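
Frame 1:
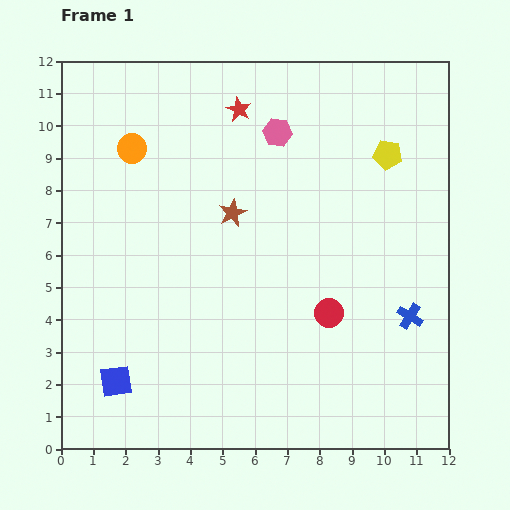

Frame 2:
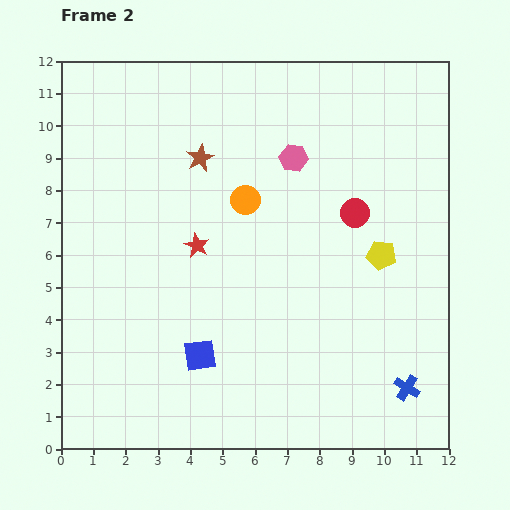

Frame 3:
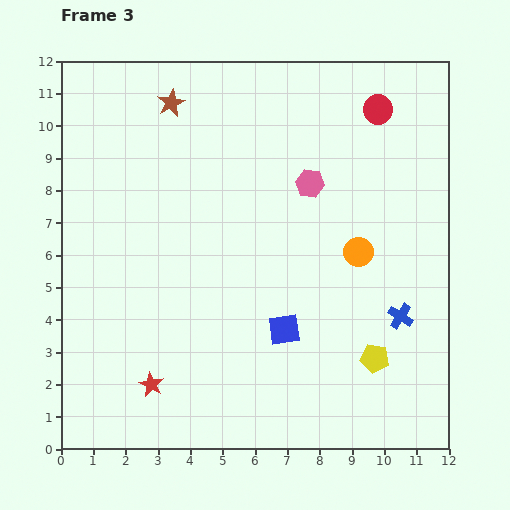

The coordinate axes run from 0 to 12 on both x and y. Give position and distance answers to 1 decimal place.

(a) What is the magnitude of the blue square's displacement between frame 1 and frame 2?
2.7

The blue square moved from (1.7, 2.1) to (4.3, 2.9), a distance of √(2.6² + 0.8²) ≈ 2.7.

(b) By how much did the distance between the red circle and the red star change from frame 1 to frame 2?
-1.9

Distance in frame 1: 6.9. Distance in frame 2: 5.0.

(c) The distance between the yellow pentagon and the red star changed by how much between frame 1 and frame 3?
+2.1

Distance in frame 1: 4.8. Distance in frame 3: 6.9.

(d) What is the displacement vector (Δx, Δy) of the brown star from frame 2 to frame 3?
(-0.9, 1.7)

The brown star was at (4.3, 9.0) in frame 2 and (3.4, 10.7) in frame 3.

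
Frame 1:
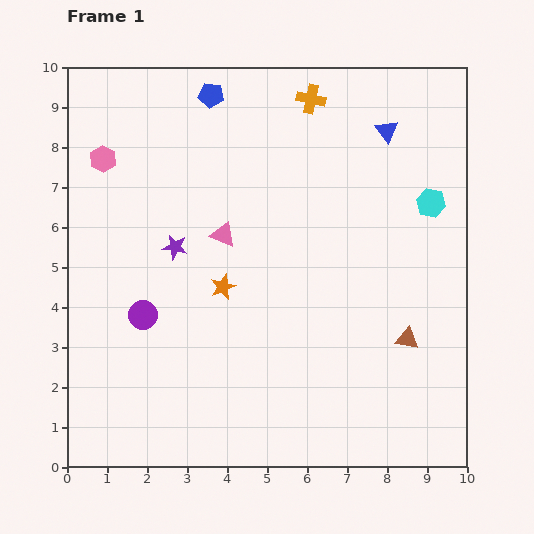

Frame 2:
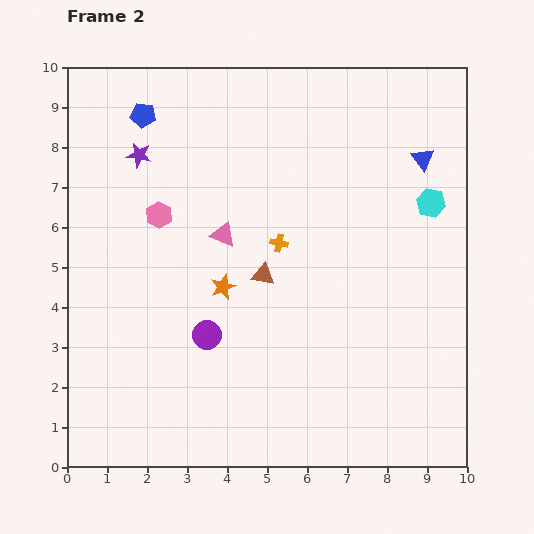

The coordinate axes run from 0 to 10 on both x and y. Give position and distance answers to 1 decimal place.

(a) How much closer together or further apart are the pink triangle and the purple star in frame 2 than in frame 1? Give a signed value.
+1.7

Distance in frame 1: 1.2. Distance in frame 2: 2.9.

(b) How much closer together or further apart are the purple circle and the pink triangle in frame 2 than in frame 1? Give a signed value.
-0.3

Distance in frame 1: 2.8. Distance in frame 2: 2.5.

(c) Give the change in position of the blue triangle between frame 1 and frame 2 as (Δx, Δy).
(0.9, -0.7)

The blue triangle was at (8.0, 8.4) in frame 1 and (8.9, 7.7) in frame 2.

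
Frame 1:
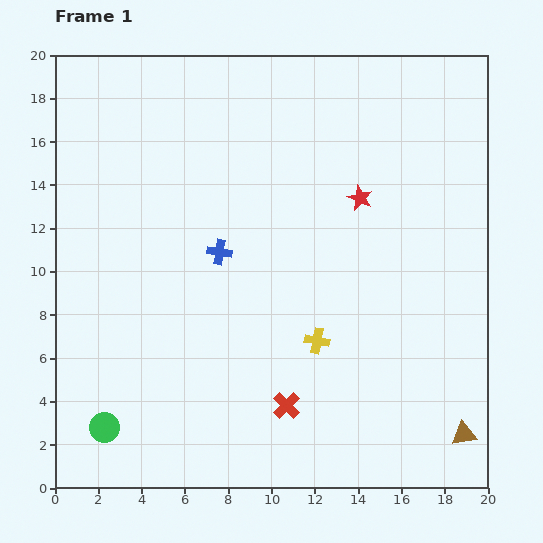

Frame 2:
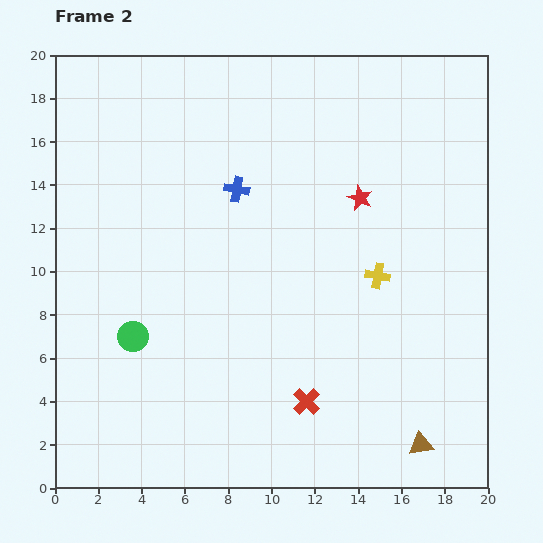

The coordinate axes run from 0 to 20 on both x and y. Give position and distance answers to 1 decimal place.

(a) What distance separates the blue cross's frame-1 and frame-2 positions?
3.0

The blue cross moved from (7.6, 10.9) to (8.4, 13.8), a distance of √(0.8² + 2.9²) ≈ 3.0.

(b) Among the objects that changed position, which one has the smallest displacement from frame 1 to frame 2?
the red cross

(moved 0.9)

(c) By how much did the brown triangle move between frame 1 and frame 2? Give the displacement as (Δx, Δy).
(-2.0, -0.5)

The brown triangle was at (18.9, 2.5) in frame 1 and (16.9, 2.0) in frame 2.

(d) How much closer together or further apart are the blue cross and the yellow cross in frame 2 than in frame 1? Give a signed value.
+1.5

Distance in frame 1: 6.1. Distance in frame 2: 7.6.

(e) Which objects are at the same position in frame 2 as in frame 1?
the red star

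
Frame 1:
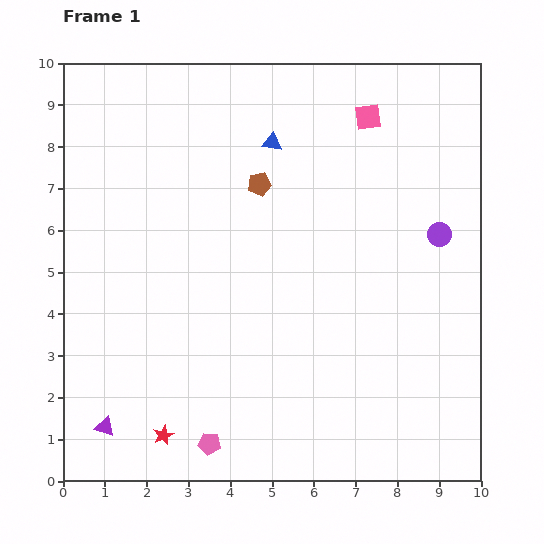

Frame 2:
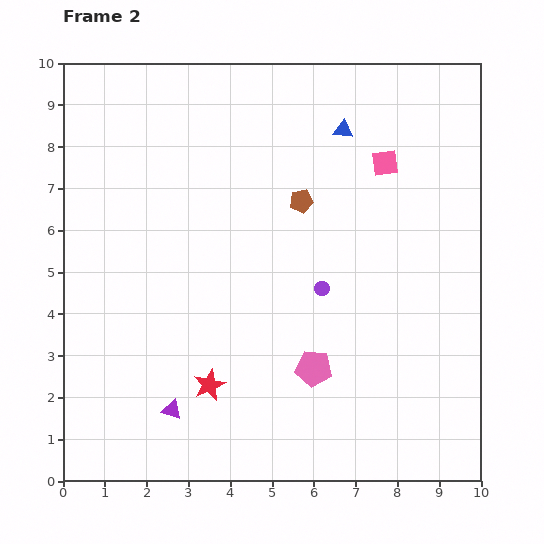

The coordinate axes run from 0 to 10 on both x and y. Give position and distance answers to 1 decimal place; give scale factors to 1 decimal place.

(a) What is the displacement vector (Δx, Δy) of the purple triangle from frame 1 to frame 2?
(1.6, 0.4)

The purple triangle was at (1.0, 1.3) in frame 1 and (2.6, 1.7) in frame 2.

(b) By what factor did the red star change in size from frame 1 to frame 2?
1.6×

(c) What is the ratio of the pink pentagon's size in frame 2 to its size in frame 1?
1.6×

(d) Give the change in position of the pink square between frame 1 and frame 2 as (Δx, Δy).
(0.4, -1.1)

The pink square was at (7.3, 8.7) in frame 1 and (7.7, 7.6) in frame 2.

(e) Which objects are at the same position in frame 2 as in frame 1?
none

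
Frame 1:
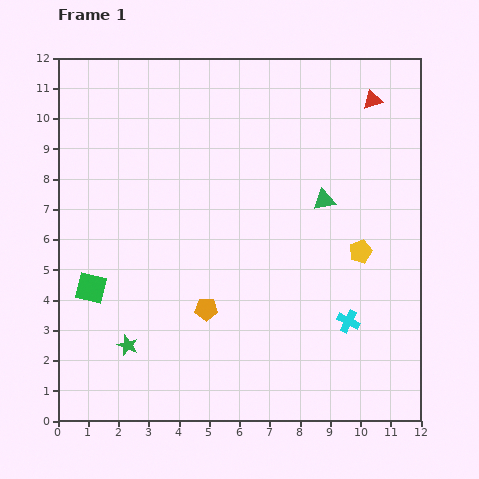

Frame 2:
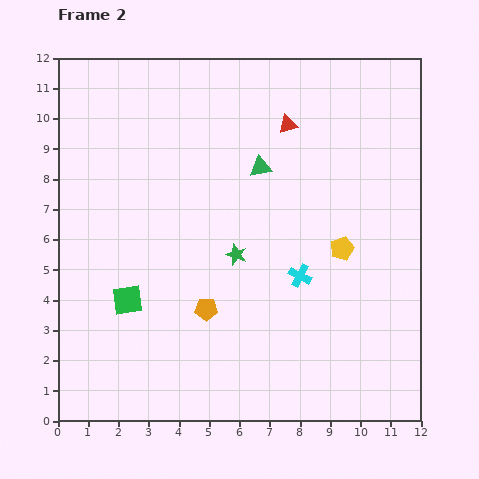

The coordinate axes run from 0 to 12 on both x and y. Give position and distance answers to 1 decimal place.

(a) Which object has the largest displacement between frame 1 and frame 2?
the green star

(moved 4.7; next 2.9)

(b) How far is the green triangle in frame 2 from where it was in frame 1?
2.4

The green triangle moved from (8.8, 7.3) to (6.7, 8.4), a distance of √(2.1² + 1.1²) ≈ 2.4.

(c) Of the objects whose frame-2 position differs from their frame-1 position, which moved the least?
the yellow pentagon

(moved 0.6)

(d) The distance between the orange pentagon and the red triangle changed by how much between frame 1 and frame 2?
-2.1

Distance in frame 1: 8.8. Distance in frame 2: 6.7.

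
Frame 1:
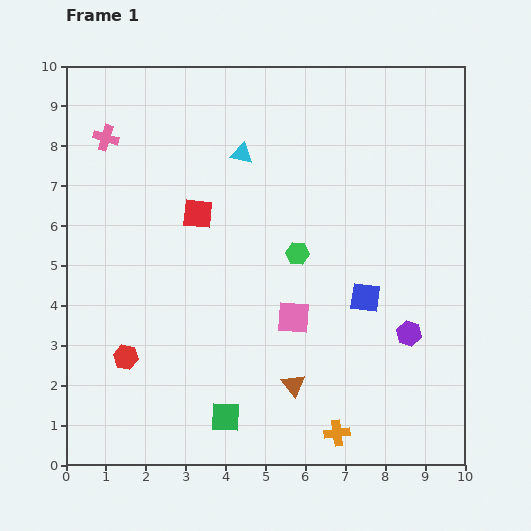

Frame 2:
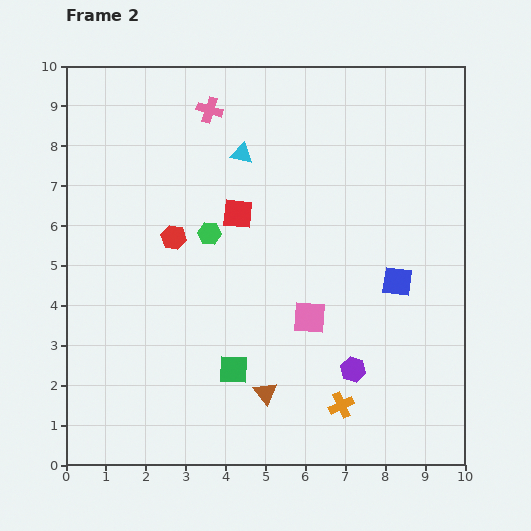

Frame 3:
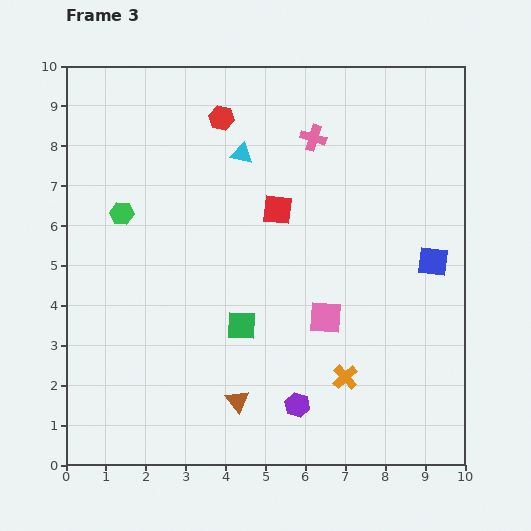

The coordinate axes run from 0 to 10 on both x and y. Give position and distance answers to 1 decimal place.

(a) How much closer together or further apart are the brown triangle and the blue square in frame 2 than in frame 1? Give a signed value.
+1.5

Distance in frame 1: 2.8. Distance in frame 2: 4.3.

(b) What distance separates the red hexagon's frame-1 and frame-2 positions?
3.2

The red hexagon moved from (1.5, 2.7) to (2.7, 5.7), a distance of √(1.2² + 3.0²) ≈ 3.2.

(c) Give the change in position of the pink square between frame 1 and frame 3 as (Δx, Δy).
(0.8, 0.0)

The pink square was at (5.7, 3.7) in frame 1 and (6.5, 3.7) in frame 3.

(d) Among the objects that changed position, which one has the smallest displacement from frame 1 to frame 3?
the pink square

(moved 0.8)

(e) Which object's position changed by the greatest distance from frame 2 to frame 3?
the red hexagon

(moved 3.2; next 2.7)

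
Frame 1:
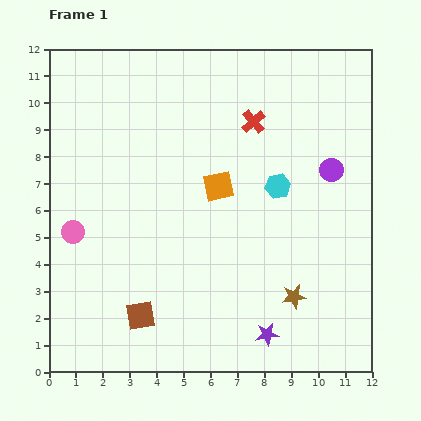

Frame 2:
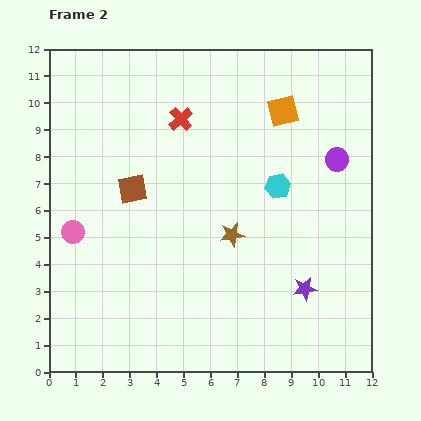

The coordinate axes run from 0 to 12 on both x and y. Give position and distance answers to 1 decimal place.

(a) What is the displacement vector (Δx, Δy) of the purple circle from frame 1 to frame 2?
(0.2, 0.4)

The purple circle was at (10.5, 7.5) in frame 1 and (10.7, 7.9) in frame 2.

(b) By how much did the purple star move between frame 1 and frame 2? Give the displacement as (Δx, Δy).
(1.4, 1.7)

The purple star was at (8.1, 1.4) in frame 1 and (9.5, 3.1) in frame 2.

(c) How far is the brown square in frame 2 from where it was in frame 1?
4.7

The brown square moved from (3.4, 2.1) to (3.1, 6.8), a distance of √(0.3² + 4.7²) ≈ 4.7.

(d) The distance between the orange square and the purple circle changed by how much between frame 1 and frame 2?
-1.5

Distance in frame 1: 4.2. Distance in frame 2: 2.7.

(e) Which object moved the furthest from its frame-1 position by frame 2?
the brown square

(moved 4.7; next 3.7)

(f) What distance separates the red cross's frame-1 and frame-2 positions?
2.7

The red cross moved from (7.6, 9.3) to (4.9, 9.4), a distance of √(2.7² + 0.1²) ≈ 2.7.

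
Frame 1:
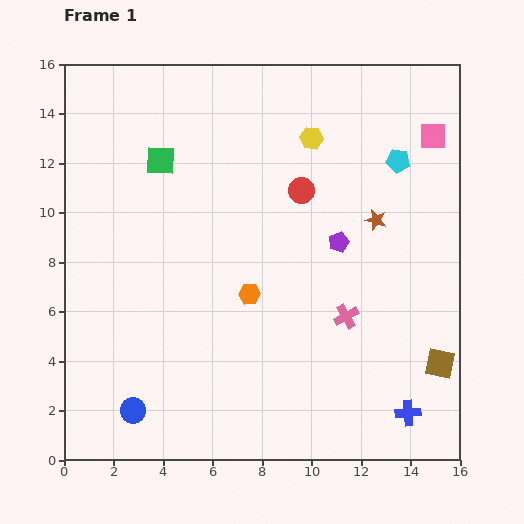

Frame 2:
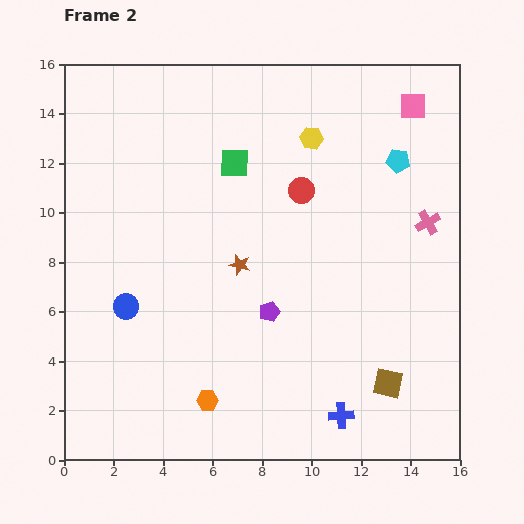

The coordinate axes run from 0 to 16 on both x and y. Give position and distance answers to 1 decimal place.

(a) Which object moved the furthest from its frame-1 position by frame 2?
the brown star

(moved 5.8; next 5.0)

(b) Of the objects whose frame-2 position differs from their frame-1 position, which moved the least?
the pink square

(moved 1.4)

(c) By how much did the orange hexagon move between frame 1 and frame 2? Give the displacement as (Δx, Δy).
(-1.7, -4.3)

The orange hexagon was at (7.5, 6.7) in frame 1 and (5.8, 2.4) in frame 2.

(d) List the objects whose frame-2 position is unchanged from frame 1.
the red circle, the cyan pentagon, the yellow hexagon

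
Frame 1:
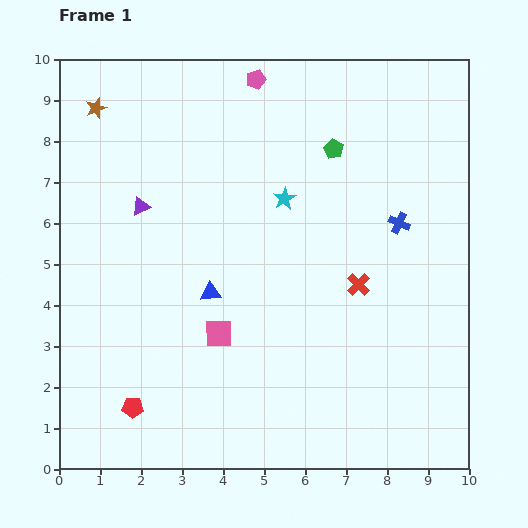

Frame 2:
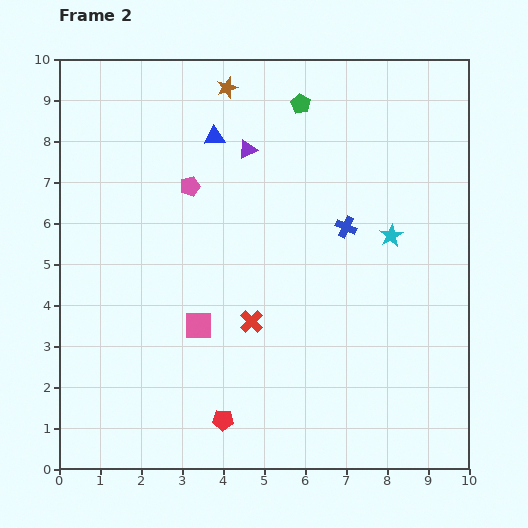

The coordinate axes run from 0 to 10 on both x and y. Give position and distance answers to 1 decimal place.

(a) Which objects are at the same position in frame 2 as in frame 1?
none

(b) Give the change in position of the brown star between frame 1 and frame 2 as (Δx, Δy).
(3.2, 0.5)

The brown star was at (0.9, 8.8) in frame 1 and (4.1, 9.3) in frame 2.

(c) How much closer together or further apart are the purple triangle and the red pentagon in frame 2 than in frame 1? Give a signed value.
+1.7

Distance in frame 1: 4.9. Distance in frame 2: 6.6.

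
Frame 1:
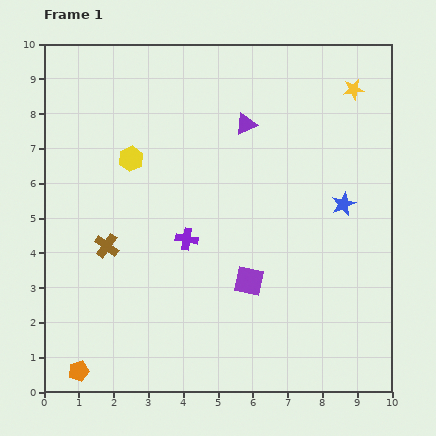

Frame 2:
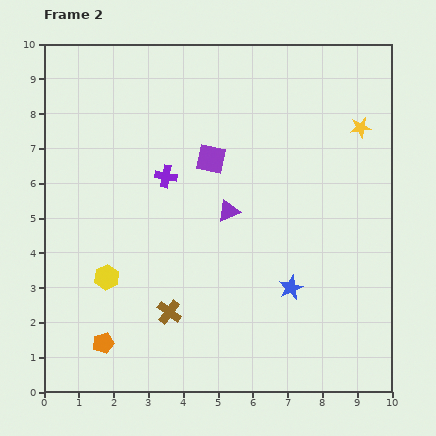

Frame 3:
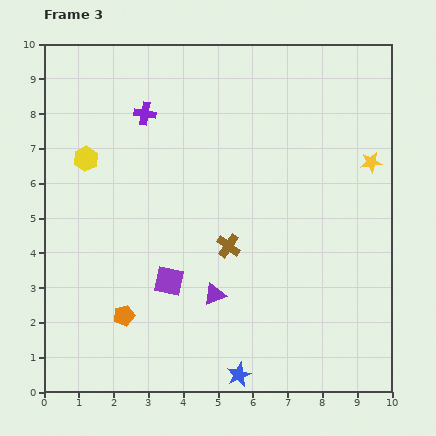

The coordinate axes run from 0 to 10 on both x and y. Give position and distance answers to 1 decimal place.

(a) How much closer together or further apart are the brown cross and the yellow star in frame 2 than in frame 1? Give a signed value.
-0.8

Distance in frame 1: 8.4. Distance in frame 2: 7.6.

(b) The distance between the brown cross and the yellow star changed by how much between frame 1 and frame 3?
-3.6

Distance in frame 1: 8.4. Distance in frame 3: 4.8.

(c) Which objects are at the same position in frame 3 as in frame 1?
none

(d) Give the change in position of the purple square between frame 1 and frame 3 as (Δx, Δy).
(-2.3, 0.0)

The purple square was at (5.9, 3.2) in frame 1 and (3.6, 3.2) in frame 3.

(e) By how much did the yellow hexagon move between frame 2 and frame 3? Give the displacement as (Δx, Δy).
(-0.6, 3.4)

The yellow hexagon was at (1.8, 3.3) in frame 2 and (1.2, 6.7) in frame 3.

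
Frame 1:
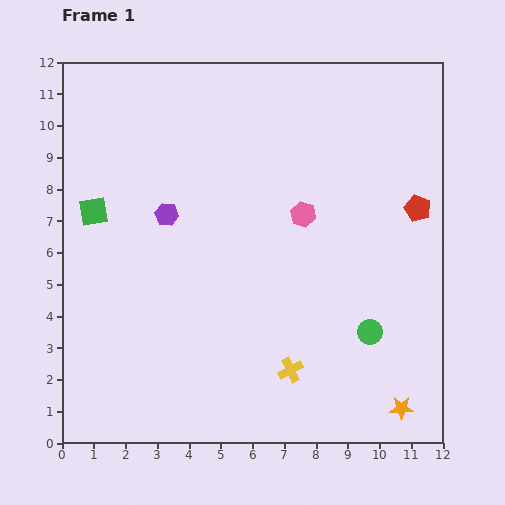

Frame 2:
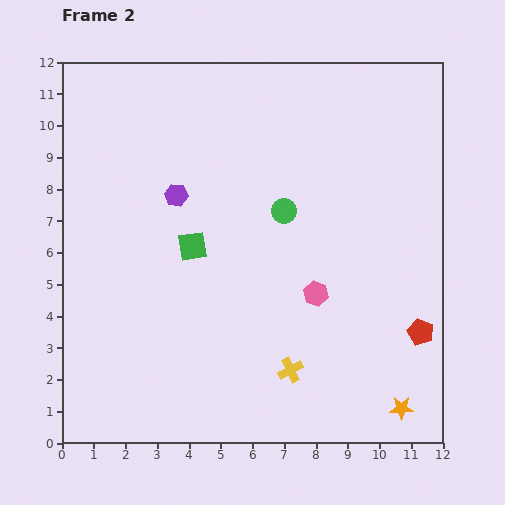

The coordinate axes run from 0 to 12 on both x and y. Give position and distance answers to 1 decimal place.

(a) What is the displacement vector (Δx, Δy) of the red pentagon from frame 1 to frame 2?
(0.1, -3.9)

The red pentagon was at (11.2, 7.4) in frame 1 and (11.3, 3.5) in frame 2.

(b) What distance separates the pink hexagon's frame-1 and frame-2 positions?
2.5

The pink hexagon moved from (7.6, 7.2) to (8.0, 4.7), a distance of √(0.4² + 2.5²) ≈ 2.5.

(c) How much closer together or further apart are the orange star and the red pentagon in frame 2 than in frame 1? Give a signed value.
-3.8

Distance in frame 1: 6.3. Distance in frame 2: 2.5.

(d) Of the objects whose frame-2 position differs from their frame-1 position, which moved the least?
the purple hexagon

(moved 0.7)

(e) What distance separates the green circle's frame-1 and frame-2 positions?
4.7

The green circle moved from (9.7, 3.5) to (7.0, 7.3), a distance of √(2.7² + 3.8²) ≈ 4.7.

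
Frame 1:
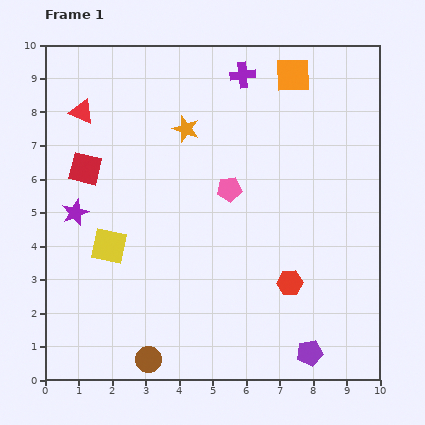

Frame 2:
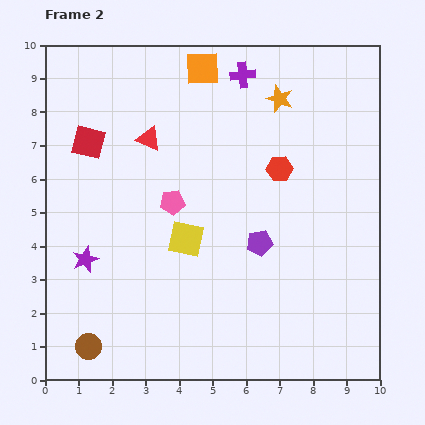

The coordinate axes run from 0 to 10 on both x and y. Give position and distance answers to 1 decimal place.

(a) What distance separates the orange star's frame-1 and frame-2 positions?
2.9

The orange star moved from (4.2, 7.5) to (7.0, 8.4), a distance of √(2.8² + 0.9²) ≈ 2.9.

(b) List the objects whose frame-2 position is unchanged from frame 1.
the purple cross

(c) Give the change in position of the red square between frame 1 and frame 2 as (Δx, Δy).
(0.1, 0.8)

The red square was at (1.2, 6.3) in frame 1 and (1.3, 7.1) in frame 2.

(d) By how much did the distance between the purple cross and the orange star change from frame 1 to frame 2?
-1.0

Distance in frame 1: 2.3. Distance in frame 2: 1.3.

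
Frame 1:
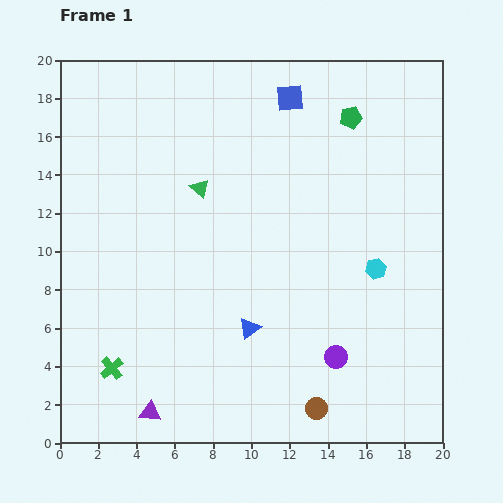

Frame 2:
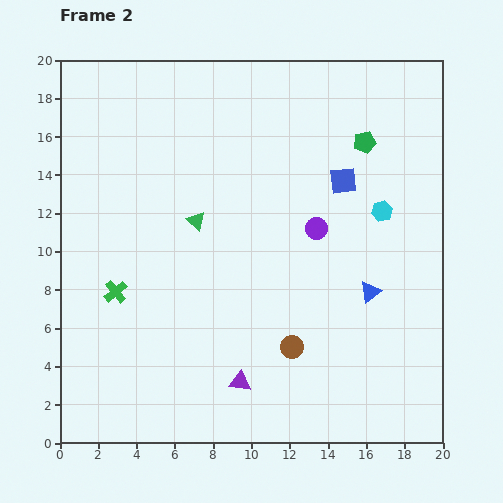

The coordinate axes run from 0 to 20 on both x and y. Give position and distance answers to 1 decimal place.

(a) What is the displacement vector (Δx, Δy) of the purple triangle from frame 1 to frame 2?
(4.7, 1.6)

The purple triangle was at (4.7, 1.6) in frame 1 and (9.4, 3.2) in frame 2.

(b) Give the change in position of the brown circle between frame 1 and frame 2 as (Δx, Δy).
(-1.3, 3.2)

The brown circle was at (13.4, 1.8) in frame 1 and (12.1, 5.0) in frame 2.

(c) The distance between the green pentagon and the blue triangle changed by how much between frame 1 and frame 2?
-4.4

Distance in frame 1: 12.2. Distance in frame 2: 7.8.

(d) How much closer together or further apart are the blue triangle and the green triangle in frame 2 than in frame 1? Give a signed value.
+2.1

Distance in frame 1: 7.7. Distance in frame 2: 9.8.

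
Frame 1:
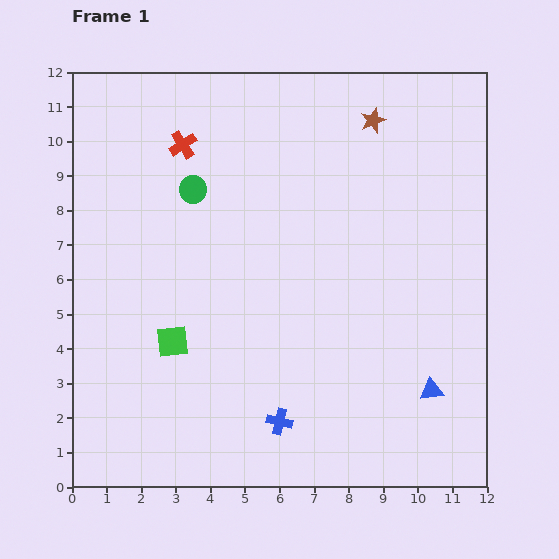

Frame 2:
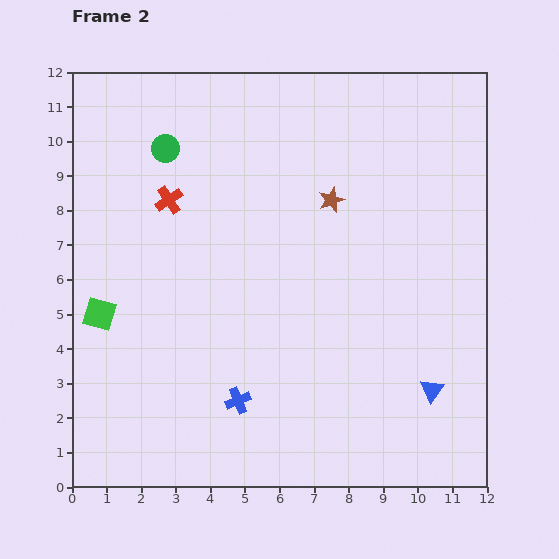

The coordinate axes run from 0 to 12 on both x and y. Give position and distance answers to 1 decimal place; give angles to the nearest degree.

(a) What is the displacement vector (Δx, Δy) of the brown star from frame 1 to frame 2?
(-1.2, -2.3)

The brown star was at (8.7, 10.6) in frame 1 and (7.5, 8.3) in frame 2.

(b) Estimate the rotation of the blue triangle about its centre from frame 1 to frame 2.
47° counter-clockwise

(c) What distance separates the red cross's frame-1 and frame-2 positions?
1.6

The red cross moved from (3.2, 9.9) to (2.8, 8.3), a distance of √(0.4² + 1.6²) ≈ 1.6.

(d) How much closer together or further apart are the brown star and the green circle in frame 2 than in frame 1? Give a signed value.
-0.6

Distance in frame 1: 5.6. Distance in frame 2: 5.0.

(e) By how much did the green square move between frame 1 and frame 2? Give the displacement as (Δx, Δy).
(-2.1, 0.8)

The green square was at (2.9, 4.2) in frame 1 and (0.8, 5.0) in frame 2.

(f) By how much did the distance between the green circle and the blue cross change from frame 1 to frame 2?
+0.4

Distance in frame 1: 7.2. Distance in frame 2: 7.6.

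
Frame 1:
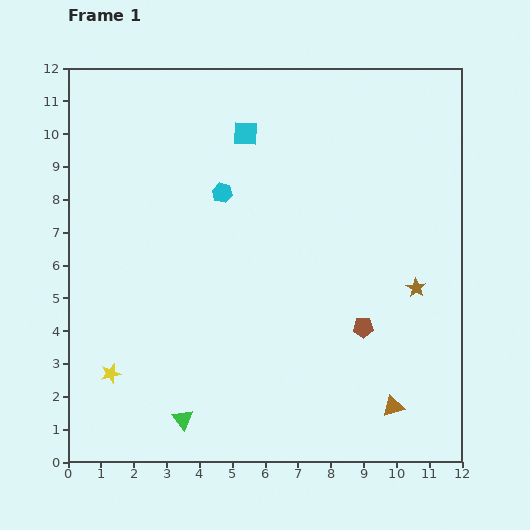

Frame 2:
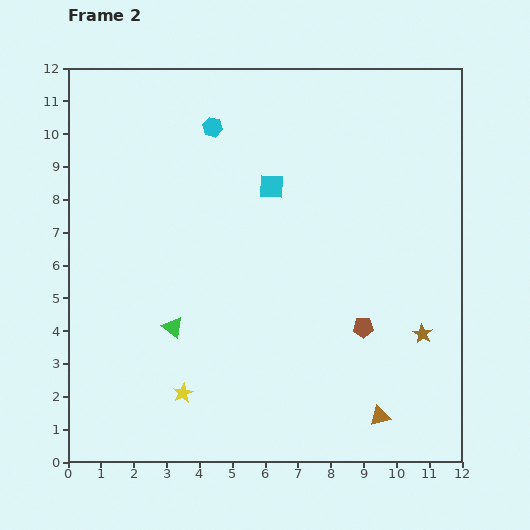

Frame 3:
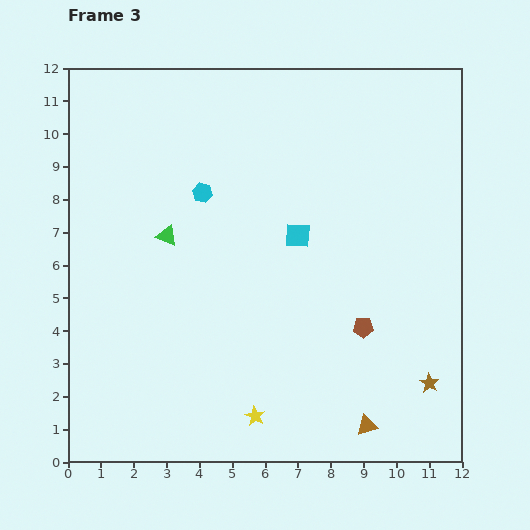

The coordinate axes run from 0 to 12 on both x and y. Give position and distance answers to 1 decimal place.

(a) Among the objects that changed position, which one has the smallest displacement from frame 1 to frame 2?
the brown triangle

(moved 0.5)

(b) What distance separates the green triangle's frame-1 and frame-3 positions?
5.6

The green triangle moved from (3.5, 1.3) to (3.0, 6.9), a distance of √(0.5² + 5.6²) ≈ 5.6.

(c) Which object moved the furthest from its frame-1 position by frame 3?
the green triangle

(moved 5.6; next 4.6)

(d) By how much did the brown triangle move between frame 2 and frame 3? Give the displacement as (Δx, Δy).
(-0.4, -0.3)

The brown triangle was at (9.5, 1.4) in frame 2 and (9.1, 1.1) in frame 3.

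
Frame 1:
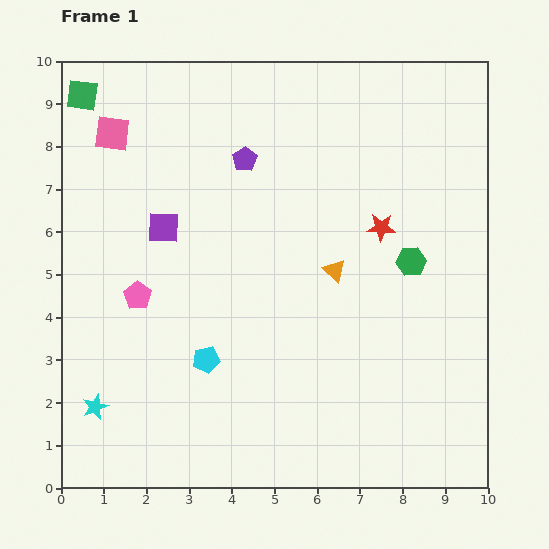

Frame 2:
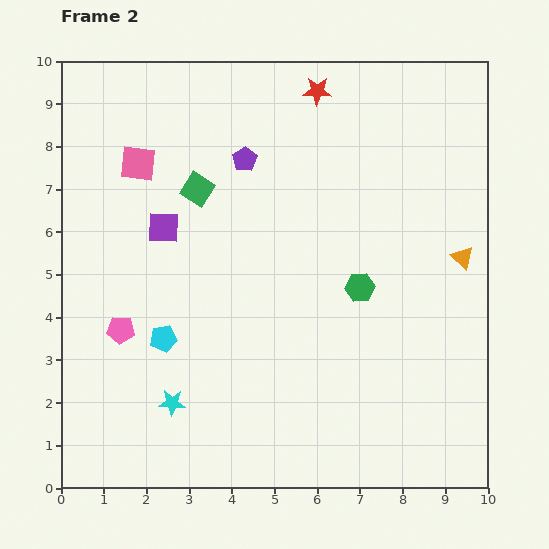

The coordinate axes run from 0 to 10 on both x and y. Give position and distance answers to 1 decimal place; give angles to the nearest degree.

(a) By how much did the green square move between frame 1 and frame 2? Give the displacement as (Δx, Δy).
(2.7, -2.2)

The green square was at (0.5, 9.2) in frame 1 and (3.2, 7.0) in frame 2.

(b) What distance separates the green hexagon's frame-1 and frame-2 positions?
1.3

The green hexagon moved from (8.2, 5.3) to (7.0, 4.7), a distance of √(1.2² + 0.6²) ≈ 1.3.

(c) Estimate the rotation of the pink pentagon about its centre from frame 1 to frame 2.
30° counter-clockwise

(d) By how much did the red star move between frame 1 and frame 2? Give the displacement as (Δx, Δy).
(-1.5, 3.2)

The red star was at (7.5, 6.1) in frame 1 and (6.0, 9.3) in frame 2.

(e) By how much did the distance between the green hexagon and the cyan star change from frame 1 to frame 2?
-2.9

Distance in frame 1: 8.1. Distance in frame 2: 5.2.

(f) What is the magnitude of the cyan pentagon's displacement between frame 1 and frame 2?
1.1

The cyan pentagon moved from (3.4, 3.0) to (2.4, 3.5), a distance of √(1.0² + 0.5²) ≈ 1.1.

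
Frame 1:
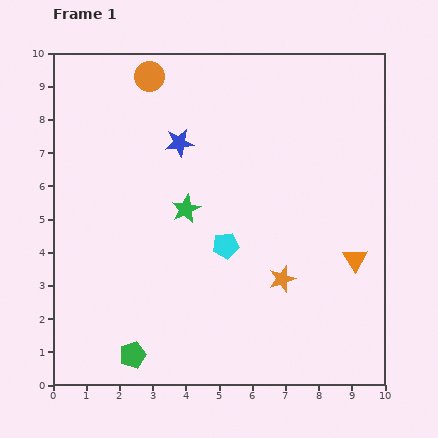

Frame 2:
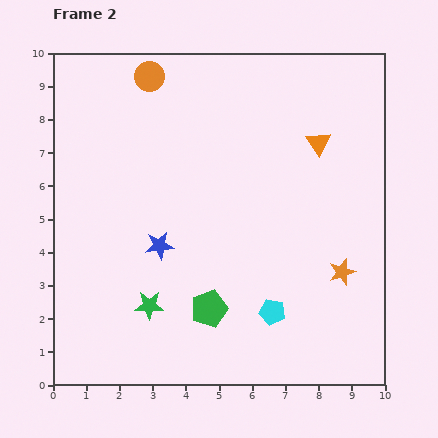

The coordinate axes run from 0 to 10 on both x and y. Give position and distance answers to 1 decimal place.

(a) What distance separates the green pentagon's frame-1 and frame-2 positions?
2.7

The green pentagon moved from (2.4, 0.9) to (4.7, 2.3), a distance of √(2.3² + 1.4²) ≈ 2.7.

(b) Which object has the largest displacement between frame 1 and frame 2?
the orange triangle

(moved 3.7; next 3.2)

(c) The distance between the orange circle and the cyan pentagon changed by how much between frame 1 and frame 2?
+2.4

Distance in frame 1: 5.6. Distance in frame 2: 8.0.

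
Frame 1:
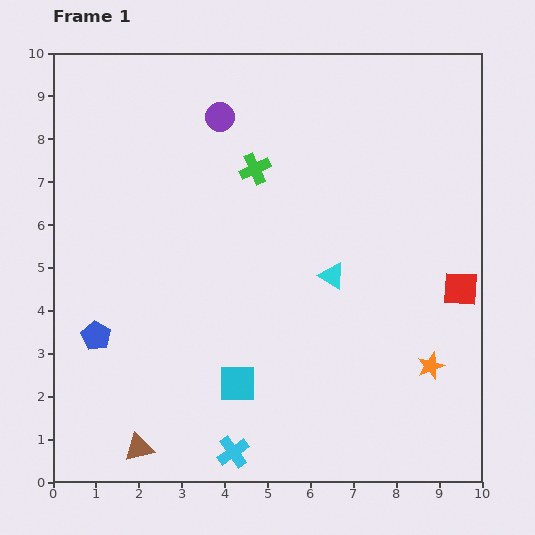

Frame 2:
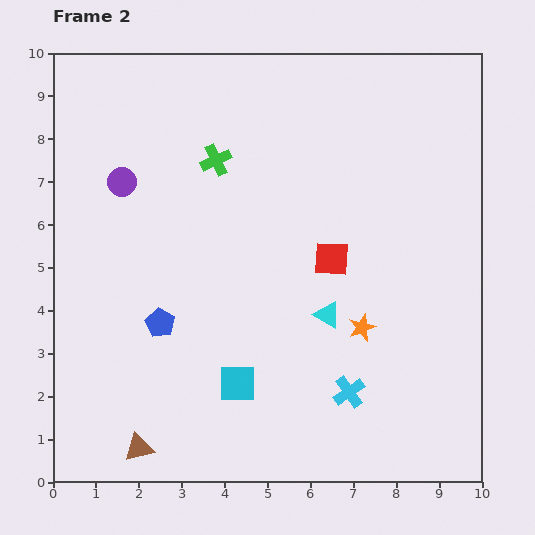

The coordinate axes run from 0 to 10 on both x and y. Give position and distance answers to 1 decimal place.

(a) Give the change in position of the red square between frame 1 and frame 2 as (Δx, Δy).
(-3.0, 0.7)

The red square was at (9.5, 4.5) in frame 1 and (6.5, 5.2) in frame 2.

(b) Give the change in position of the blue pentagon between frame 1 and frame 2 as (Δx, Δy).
(1.5, 0.3)

The blue pentagon was at (1.0, 3.4) in frame 1 and (2.5, 3.7) in frame 2.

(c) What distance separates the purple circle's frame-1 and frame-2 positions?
2.7

The purple circle moved from (3.9, 8.5) to (1.6, 7.0), a distance of √(2.3² + 1.5²) ≈ 2.7.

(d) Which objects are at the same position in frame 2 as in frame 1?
the cyan square, the brown triangle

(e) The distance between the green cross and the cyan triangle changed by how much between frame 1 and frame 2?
+1.3

Distance in frame 1: 3.1. Distance in frame 2: 4.4.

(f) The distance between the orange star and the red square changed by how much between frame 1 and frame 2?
-0.2

Distance in frame 1: 1.9. Distance in frame 2: 1.7.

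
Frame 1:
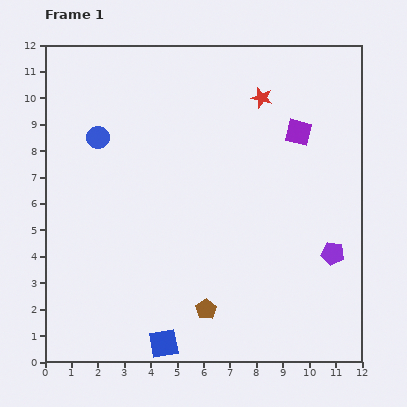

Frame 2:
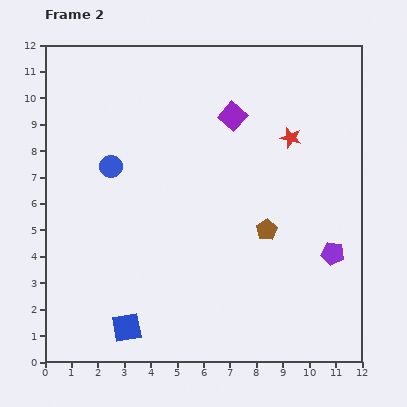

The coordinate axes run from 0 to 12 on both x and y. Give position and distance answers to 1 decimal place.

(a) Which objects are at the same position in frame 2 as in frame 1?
the purple pentagon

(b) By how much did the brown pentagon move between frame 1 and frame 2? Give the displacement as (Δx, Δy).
(2.3, 3.0)

The brown pentagon was at (6.1, 2.0) in frame 1 and (8.4, 5.0) in frame 2.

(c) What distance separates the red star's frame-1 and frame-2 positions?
1.9

The red star moved from (8.2, 10.0) to (9.3, 8.5), a distance of √(1.1² + 1.5²) ≈ 1.9.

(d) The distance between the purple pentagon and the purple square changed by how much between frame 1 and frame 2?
+1.6

Distance in frame 1: 4.8. Distance in frame 2: 6.4.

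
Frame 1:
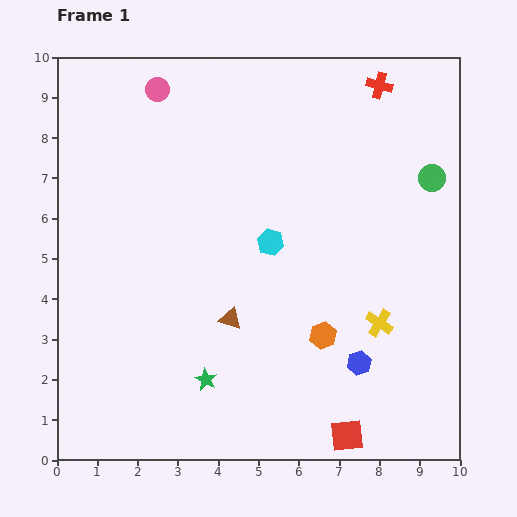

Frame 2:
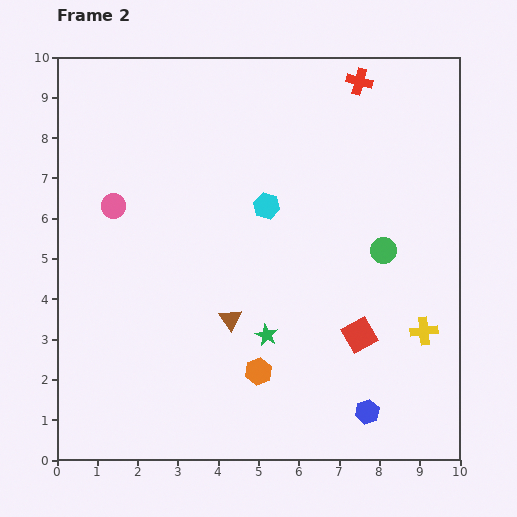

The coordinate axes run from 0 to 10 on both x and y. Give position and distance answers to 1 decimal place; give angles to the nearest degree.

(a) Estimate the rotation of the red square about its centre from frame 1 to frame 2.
23° counter-clockwise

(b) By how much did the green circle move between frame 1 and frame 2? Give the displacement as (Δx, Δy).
(-1.2, -1.8)

The green circle was at (9.3, 7.0) in frame 1 and (8.1, 5.2) in frame 2.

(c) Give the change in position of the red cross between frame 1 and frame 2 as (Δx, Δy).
(-0.5, 0.1)

The red cross was at (8.0, 9.3) in frame 1 and (7.5, 9.4) in frame 2.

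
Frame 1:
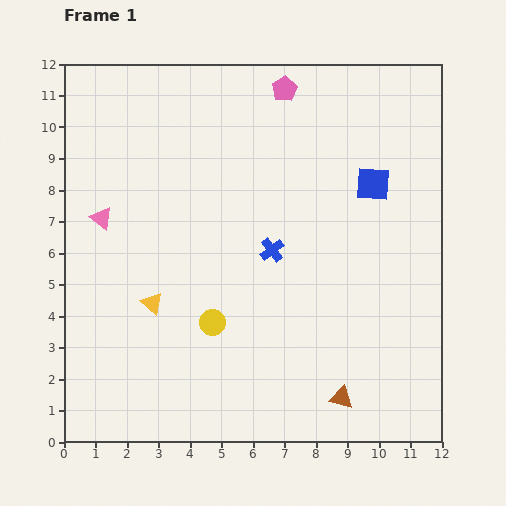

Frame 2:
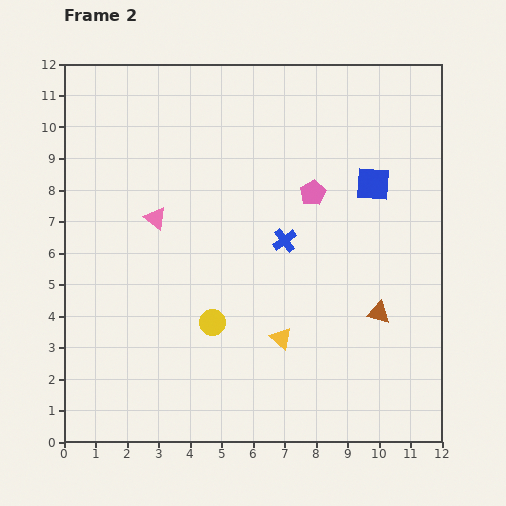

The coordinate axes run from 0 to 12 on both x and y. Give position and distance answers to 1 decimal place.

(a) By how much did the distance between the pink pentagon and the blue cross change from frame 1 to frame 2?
-3.4

Distance in frame 1: 5.1. Distance in frame 2: 1.7.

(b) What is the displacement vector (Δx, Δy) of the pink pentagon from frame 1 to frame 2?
(0.9, -3.3)

The pink pentagon was at (7.0, 11.2) in frame 1 and (7.9, 7.9) in frame 2.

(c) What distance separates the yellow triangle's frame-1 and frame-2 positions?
4.2

The yellow triangle moved from (2.8, 4.4) to (6.9, 3.3), a distance of √(4.1² + 1.1²) ≈ 4.2.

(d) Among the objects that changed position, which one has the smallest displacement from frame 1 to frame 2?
the blue cross

(moved 0.5)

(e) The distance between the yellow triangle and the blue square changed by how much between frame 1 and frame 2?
-2.3

Distance in frame 1: 8.0. Distance in frame 2: 5.7.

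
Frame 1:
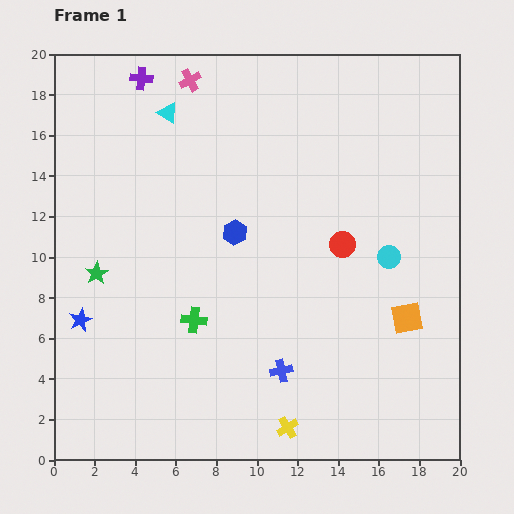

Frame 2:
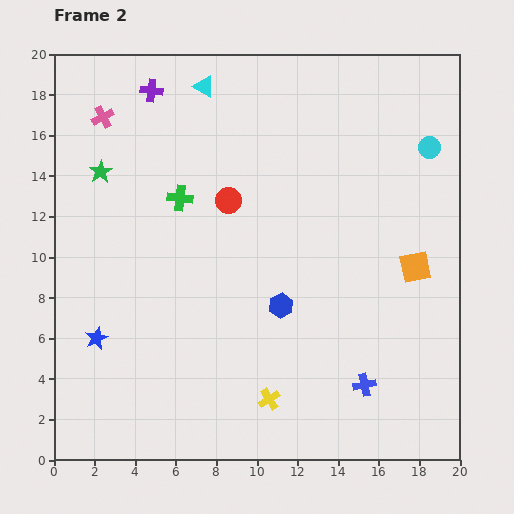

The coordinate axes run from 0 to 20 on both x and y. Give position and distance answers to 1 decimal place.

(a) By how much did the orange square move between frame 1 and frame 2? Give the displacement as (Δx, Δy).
(0.4, 2.5)

The orange square was at (17.4, 7.0) in frame 1 and (17.8, 9.5) in frame 2.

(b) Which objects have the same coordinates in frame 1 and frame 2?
none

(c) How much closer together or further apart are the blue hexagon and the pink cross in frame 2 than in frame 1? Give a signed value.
+5.0

Distance in frame 1: 7.8. Distance in frame 2: 12.8.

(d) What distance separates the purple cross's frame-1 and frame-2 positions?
0.8

The purple cross moved from (4.3, 18.8) to (4.8, 18.2), a distance of √(0.5² + 0.6²) ≈ 0.8.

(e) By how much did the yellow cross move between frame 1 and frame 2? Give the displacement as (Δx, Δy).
(-0.9, 1.4)

The yellow cross was at (11.5, 1.6) in frame 1 and (10.6, 3.0) in frame 2.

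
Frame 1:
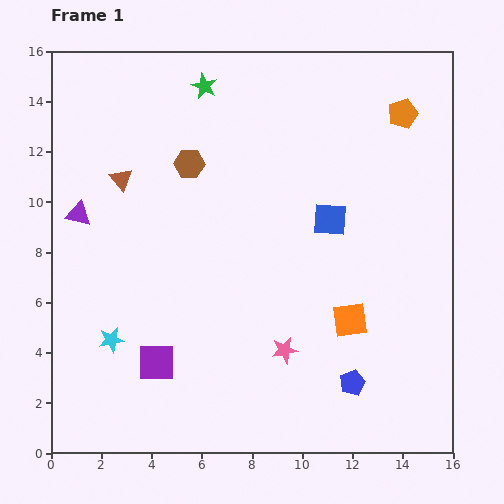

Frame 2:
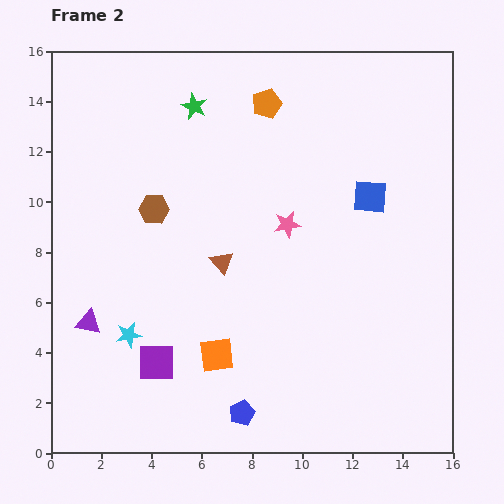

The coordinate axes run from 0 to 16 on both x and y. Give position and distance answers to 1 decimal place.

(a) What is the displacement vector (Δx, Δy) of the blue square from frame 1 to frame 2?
(1.6, 0.9)

The blue square was at (11.1, 9.3) in frame 1 and (12.7, 10.2) in frame 2.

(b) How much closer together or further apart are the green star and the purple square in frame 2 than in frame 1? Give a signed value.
-0.9

Distance in frame 1: 11.2. Distance in frame 2: 10.3.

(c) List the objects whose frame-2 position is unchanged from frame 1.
the purple square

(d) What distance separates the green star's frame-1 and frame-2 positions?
0.9

The green star moved from (6.1, 14.6) to (5.7, 13.8), a distance of √(0.4² + 0.8²) ≈ 0.9.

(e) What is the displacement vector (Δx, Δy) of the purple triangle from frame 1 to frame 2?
(0.4, -4.3)

The purple triangle was at (1.1, 9.5) in frame 1 and (1.5, 5.2) in frame 2.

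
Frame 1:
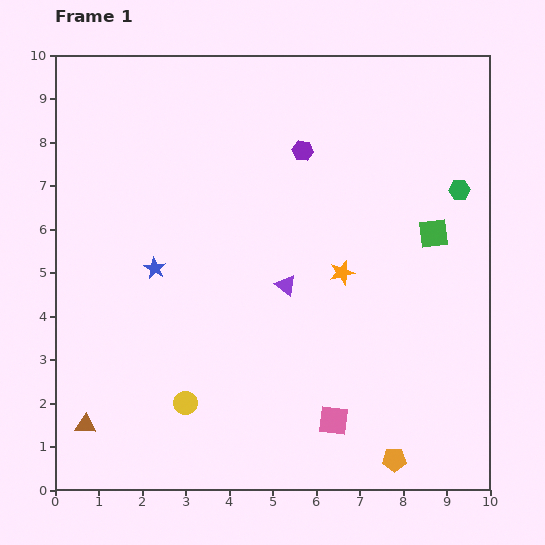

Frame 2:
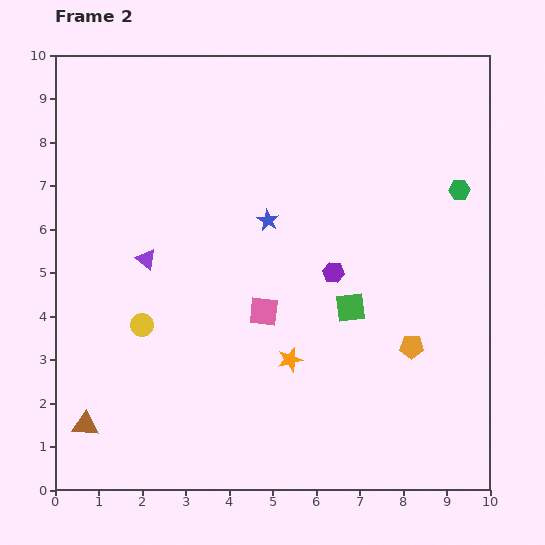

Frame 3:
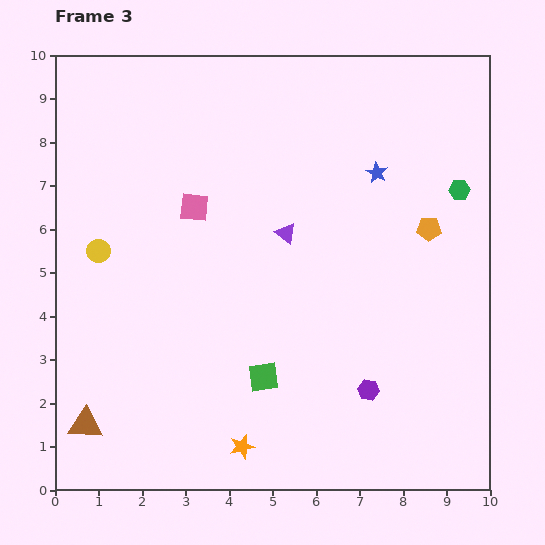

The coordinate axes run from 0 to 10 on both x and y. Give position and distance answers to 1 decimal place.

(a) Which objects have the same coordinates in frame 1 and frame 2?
the brown triangle, the green hexagon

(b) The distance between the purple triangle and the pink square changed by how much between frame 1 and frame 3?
-1.1

Distance in frame 1: 3.3. Distance in frame 3: 2.2.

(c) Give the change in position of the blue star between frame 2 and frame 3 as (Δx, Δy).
(2.5, 1.1)

The blue star was at (4.9, 6.2) in frame 2 and (7.4, 7.3) in frame 3.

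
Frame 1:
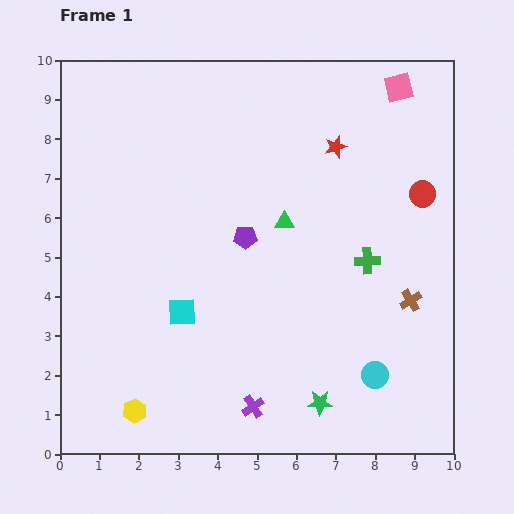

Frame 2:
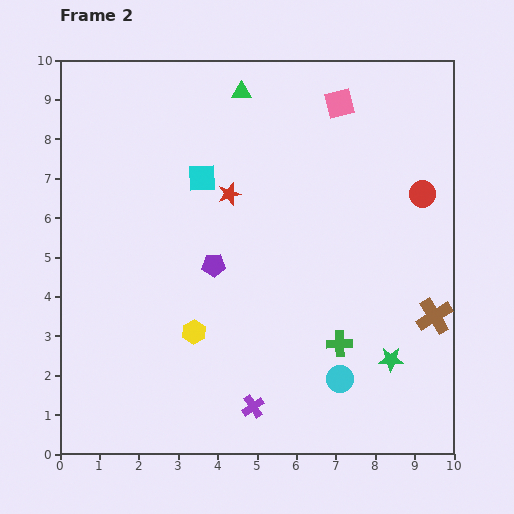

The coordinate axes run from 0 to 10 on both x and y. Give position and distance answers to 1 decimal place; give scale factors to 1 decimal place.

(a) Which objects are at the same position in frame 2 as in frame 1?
the red circle, the purple cross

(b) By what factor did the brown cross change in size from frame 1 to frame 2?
1.6×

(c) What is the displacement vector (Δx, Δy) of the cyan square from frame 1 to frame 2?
(0.5, 3.4)

The cyan square was at (3.1, 3.6) in frame 1 and (3.6, 7.0) in frame 2.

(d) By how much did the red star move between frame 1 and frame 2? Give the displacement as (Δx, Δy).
(-2.7, -1.2)

The red star was at (7.0, 7.8) in frame 1 and (4.3, 6.6) in frame 2.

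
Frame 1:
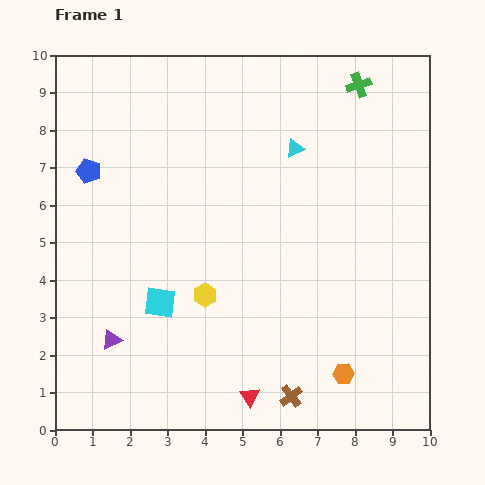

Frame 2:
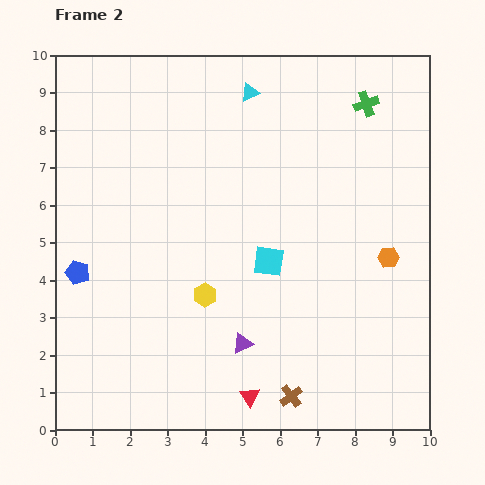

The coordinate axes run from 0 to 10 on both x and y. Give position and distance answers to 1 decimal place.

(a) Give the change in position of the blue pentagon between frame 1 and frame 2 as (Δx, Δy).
(-0.3, -2.7)

The blue pentagon was at (0.9, 6.9) in frame 1 and (0.6, 4.2) in frame 2.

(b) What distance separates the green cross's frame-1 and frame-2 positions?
0.5

The green cross moved from (8.1, 9.2) to (8.3, 8.7), a distance of √(0.2² + 0.5²) ≈ 0.5.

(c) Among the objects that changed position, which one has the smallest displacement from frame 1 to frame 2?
the green cross

(moved 0.5)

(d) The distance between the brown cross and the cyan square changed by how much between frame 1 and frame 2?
-0.7

Distance in frame 1: 4.3. Distance in frame 2: 3.6.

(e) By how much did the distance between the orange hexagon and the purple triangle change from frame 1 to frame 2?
-1.8

Distance in frame 1: 6.3. Distance in frame 2: 4.5.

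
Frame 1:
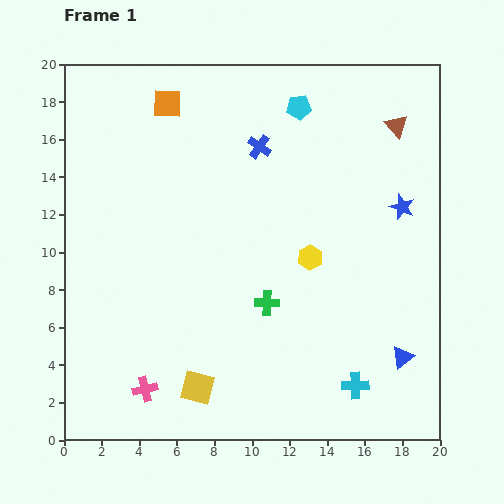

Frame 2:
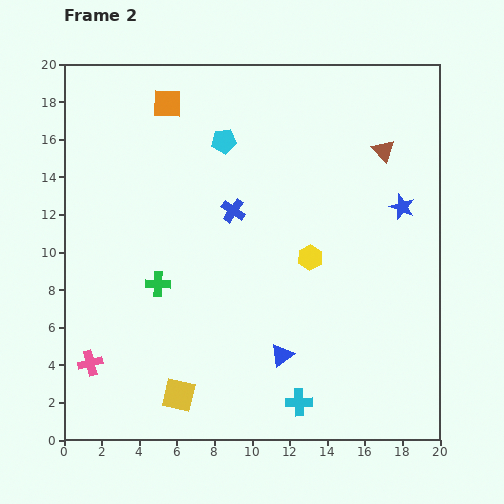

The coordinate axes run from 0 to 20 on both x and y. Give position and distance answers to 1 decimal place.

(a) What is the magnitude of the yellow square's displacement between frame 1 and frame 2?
1.1

The yellow square moved from (7.1, 2.8) to (6.1, 2.4), a distance of √(1.0² + 0.4²) ≈ 1.1.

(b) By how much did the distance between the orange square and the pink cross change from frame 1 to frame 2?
-0.8

Distance in frame 1: 15.2. Distance in frame 2: 14.4.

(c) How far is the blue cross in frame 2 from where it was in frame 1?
3.7

The blue cross moved from (10.4, 15.6) to (9.0, 12.2), a distance of √(1.4² + 3.4²) ≈ 3.7.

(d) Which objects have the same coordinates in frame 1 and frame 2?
the orange square, the blue star, the yellow hexagon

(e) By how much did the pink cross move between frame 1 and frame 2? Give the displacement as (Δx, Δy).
(-2.9, 1.4)

The pink cross was at (4.3, 2.7) in frame 1 and (1.4, 4.1) in frame 2.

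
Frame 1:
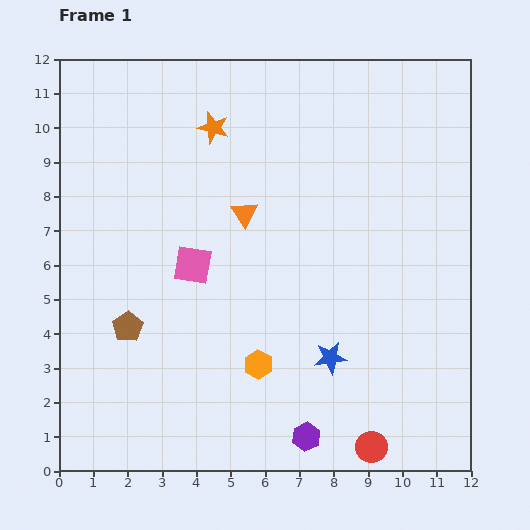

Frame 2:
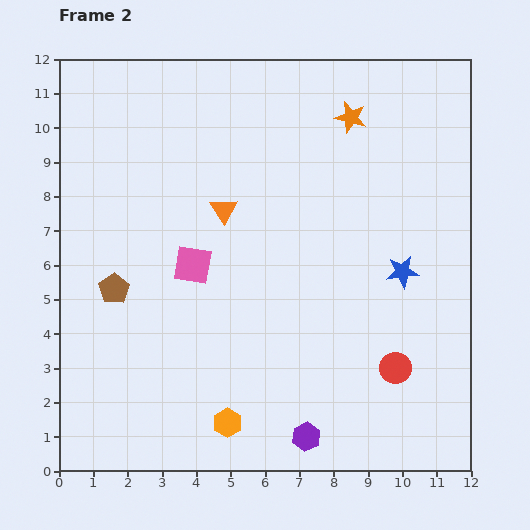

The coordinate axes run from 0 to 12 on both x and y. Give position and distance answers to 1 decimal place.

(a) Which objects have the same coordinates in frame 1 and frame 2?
the purple hexagon, the pink square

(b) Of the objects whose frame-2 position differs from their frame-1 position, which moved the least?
the orange triangle

(moved 0.6)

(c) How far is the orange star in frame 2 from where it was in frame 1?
4.0

The orange star moved from (4.5, 10.0) to (8.5, 10.3), a distance of √(4.0² + 0.3²) ≈ 4.0.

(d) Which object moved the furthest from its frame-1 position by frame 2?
the orange star

(moved 4.0; next 3.3)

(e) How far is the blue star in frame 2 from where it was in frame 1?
3.3

The blue star moved from (7.9, 3.3) to (10.0, 5.8), a distance of √(2.1² + 2.5²) ≈ 3.3.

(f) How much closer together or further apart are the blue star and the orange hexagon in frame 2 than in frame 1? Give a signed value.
+4.6

Distance in frame 1: 2.1. Distance in frame 2: 6.7.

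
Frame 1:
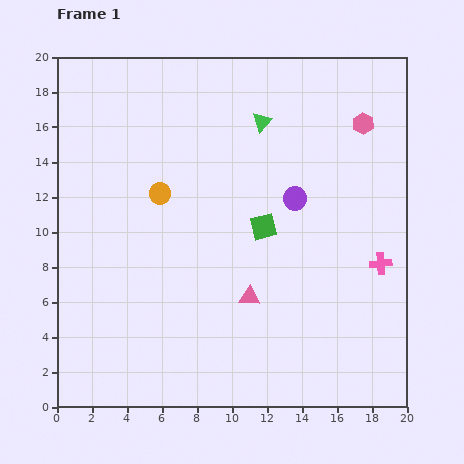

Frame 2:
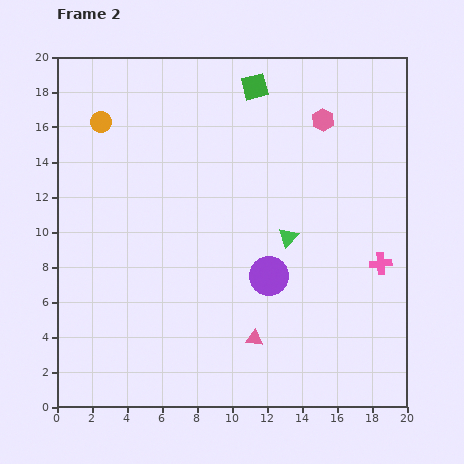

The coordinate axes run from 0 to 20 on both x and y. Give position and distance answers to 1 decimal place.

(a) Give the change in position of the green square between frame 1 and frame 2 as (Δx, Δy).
(-0.5, 8.0)

The green square was at (11.8, 10.3) in frame 1 and (11.3, 18.3) in frame 2.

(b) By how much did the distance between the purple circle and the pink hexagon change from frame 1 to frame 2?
+3.6

Distance in frame 1: 5.8. Distance in frame 2: 9.4.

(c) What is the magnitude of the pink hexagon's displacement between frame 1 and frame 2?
2.3

The pink hexagon moved from (17.5, 16.2) to (15.2, 16.4), a distance of √(2.3² + 0.2²) ≈ 2.3.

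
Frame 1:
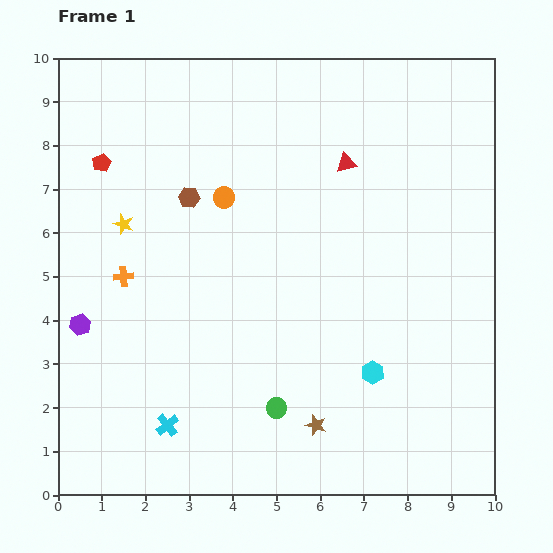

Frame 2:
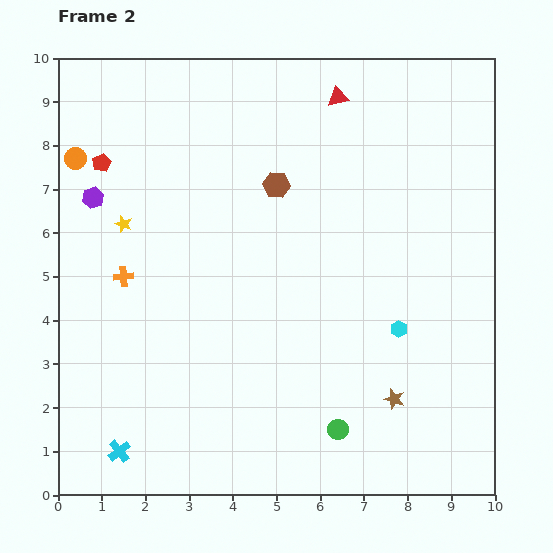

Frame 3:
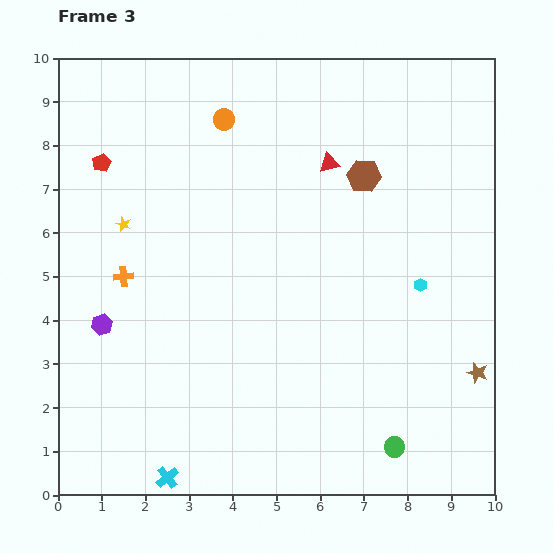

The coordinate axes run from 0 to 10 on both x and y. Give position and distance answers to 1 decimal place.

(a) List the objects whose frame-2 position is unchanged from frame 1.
the yellow star, the red pentagon, the orange cross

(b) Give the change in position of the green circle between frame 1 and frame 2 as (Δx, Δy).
(1.4, -0.5)

The green circle was at (5.0, 2.0) in frame 1 and (6.4, 1.5) in frame 2.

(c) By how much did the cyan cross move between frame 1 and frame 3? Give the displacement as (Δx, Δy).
(0.0, -1.2)

The cyan cross was at (2.5, 1.6) in frame 1 and (2.5, 0.4) in frame 3.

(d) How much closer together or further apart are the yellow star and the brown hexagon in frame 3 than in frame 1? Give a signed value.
+4.0

Distance in frame 1: 1.6. Distance in frame 3: 5.6.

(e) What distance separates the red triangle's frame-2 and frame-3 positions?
1.5

The red triangle moved from (6.4, 9.1) to (6.2, 7.6), a distance of √(0.2² + 1.5²) ≈ 1.5.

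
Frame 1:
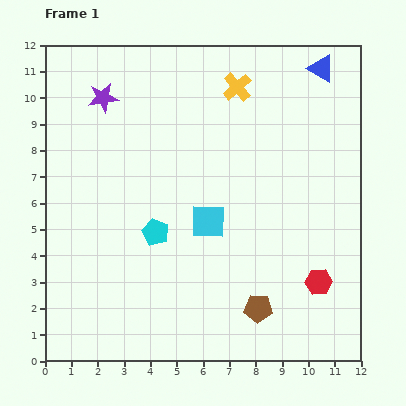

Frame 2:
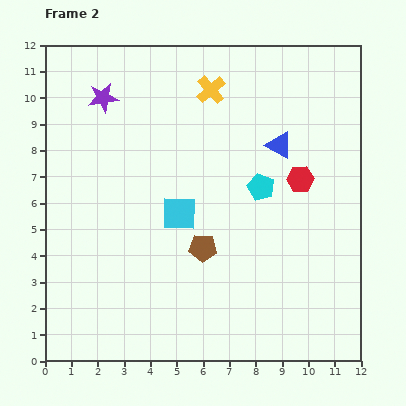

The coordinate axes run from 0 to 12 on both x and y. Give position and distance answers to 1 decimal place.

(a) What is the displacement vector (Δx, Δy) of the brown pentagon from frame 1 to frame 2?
(-2.1, 2.3)

The brown pentagon was at (8.1, 2.0) in frame 1 and (6.0, 4.3) in frame 2.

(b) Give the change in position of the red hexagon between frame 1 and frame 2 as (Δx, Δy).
(-0.7, 3.9)

The red hexagon was at (10.4, 3.0) in frame 1 and (9.7, 6.9) in frame 2.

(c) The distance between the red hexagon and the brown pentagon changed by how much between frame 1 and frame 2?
+2.0

Distance in frame 1: 2.5. Distance in frame 2: 4.5.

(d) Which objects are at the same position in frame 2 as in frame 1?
the purple star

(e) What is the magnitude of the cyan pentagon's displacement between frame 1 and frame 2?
4.3

The cyan pentagon moved from (4.2, 4.9) to (8.2, 6.6), a distance of √(4.0² + 1.7²) ≈ 4.3.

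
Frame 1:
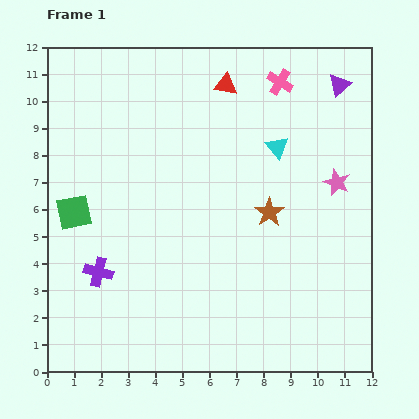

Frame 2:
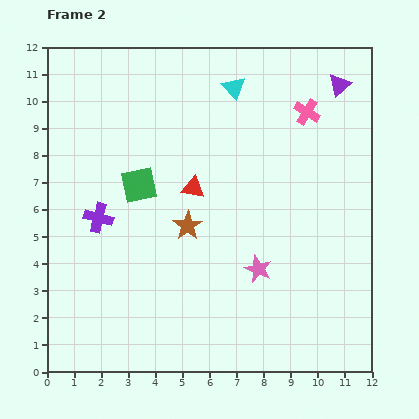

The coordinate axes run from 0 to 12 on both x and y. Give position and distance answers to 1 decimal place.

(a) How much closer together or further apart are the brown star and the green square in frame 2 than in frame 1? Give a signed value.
-4.9

Distance in frame 1: 7.2. Distance in frame 2: 2.3.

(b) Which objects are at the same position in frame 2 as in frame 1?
the purple triangle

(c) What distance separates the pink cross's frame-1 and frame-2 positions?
1.5

The pink cross moved from (8.6, 10.7) to (9.6, 9.6), a distance of √(1.0² + 1.1²) ≈ 1.5.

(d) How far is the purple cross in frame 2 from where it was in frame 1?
2.0

The purple cross moved from (1.9, 3.7) to (1.9, 5.7), a distance of √(0.0² + 2.0²) ≈ 2.0.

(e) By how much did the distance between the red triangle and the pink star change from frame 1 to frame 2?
-1.7

Distance in frame 1: 5.5. Distance in frame 2: 3.8.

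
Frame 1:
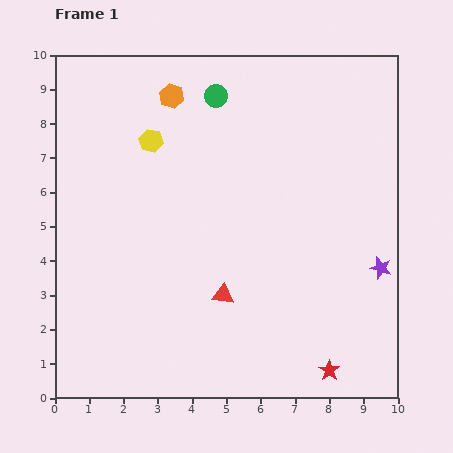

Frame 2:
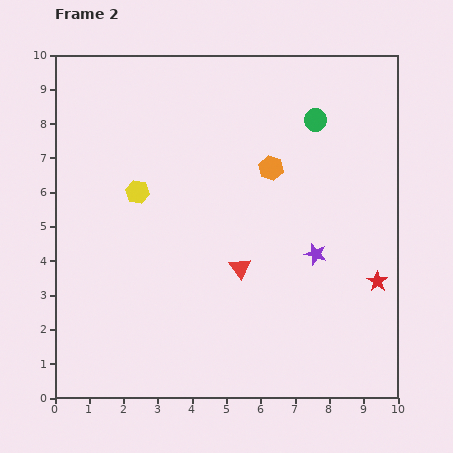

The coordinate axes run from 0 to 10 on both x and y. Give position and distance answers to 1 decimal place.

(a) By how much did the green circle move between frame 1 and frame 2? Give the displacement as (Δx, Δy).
(2.9, -0.7)

The green circle was at (4.7, 8.8) in frame 1 and (7.6, 8.1) in frame 2.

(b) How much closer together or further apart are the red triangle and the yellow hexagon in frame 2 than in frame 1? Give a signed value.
-1.3

Distance in frame 1: 5.0. Distance in frame 2: 3.7.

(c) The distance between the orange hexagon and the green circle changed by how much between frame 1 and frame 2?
+0.6

Distance in frame 1: 1.3. Distance in frame 2: 1.9.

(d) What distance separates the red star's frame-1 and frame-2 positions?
3.0

The red star moved from (8.0, 0.8) to (9.4, 3.4), a distance of √(1.4² + 2.6²) ≈ 3.0.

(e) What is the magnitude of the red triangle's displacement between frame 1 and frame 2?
0.9

The red triangle moved from (4.9, 3.0) to (5.4, 3.8), a distance of √(0.5² + 0.8²) ≈ 0.9.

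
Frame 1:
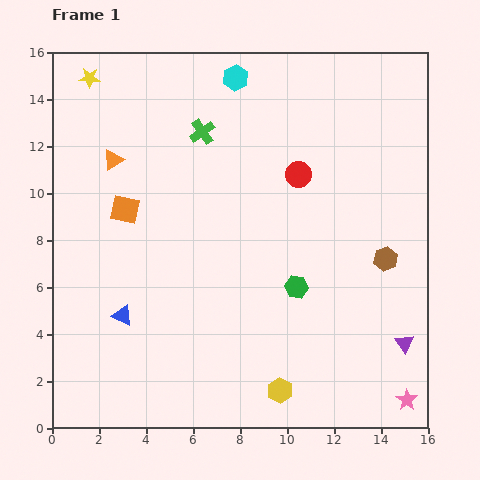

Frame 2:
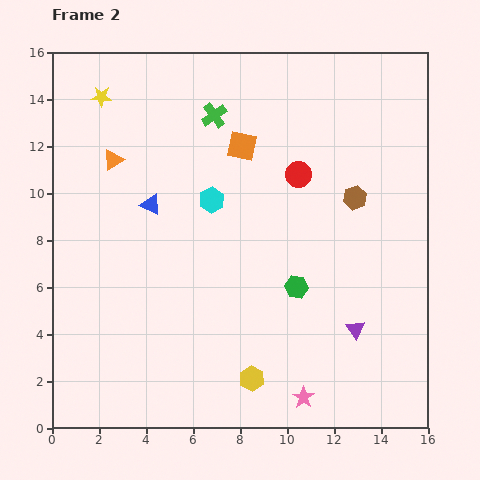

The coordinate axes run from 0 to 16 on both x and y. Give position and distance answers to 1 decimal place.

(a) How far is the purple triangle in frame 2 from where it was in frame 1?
2.2

The purple triangle moved from (15.0, 3.6) to (12.9, 4.2), a distance of √(2.1² + 0.6²) ≈ 2.2.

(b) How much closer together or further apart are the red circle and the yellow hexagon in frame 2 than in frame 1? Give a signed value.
-0.3

Distance in frame 1: 9.2. Distance in frame 2: 8.9.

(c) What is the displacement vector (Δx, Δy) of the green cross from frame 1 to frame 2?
(0.5, 0.7)

The green cross was at (6.4, 12.6) in frame 1 and (6.9, 13.3) in frame 2.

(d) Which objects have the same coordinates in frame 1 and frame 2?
the orange triangle, the red circle, the green hexagon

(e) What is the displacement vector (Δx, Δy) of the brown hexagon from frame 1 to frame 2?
(-1.3, 2.6)

The brown hexagon was at (14.2, 7.2) in frame 1 and (12.9, 9.8) in frame 2.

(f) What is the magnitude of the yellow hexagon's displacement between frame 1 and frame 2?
1.3

The yellow hexagon moved from (9.7, 1.6) to (8.5, 2.1), a distance of √(1.2² + 0.5²) ≈ 1.3.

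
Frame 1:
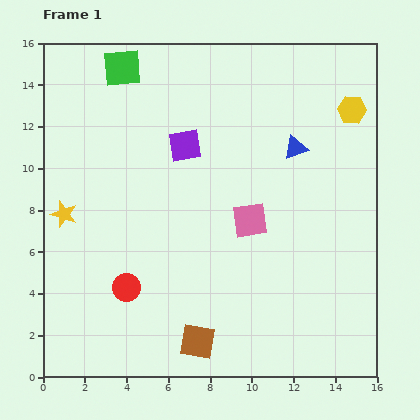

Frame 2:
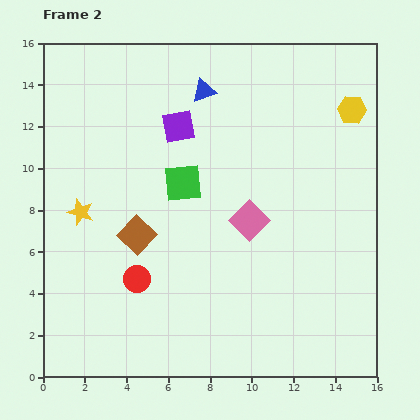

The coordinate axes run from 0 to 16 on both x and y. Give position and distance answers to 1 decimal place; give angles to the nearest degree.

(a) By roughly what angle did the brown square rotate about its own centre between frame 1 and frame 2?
33° clockwise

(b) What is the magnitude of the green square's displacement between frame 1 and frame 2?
6.2

The green square moved from (3.8, 14.8) to (6.7, 9.3), a distance of √(2.9² + 5.5²) ≈ 6.2.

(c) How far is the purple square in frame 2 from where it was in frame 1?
0.9

The purple square moved from (6.8, 11.1) to (6.5, 12.0), a distance of √(0.3² + 0.9²) ≈ 0.9.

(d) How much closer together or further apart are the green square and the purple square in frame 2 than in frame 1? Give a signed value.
-2.1

Distance in frame 1: 4.8. Distance in frame 2: 2.7.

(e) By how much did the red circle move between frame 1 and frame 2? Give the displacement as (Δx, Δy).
(0.5, 0.4)

The red circle was at (4.0, 4.3) in frame 1 and (4.5, 4.7) in frame 2.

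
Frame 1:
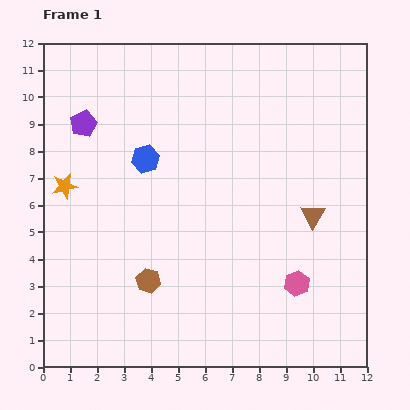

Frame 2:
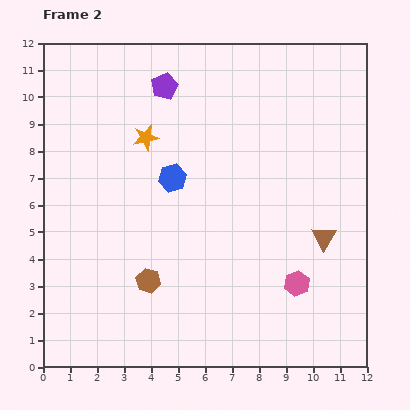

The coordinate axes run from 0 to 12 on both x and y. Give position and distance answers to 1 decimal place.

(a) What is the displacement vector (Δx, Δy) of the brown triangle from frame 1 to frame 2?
(0.4, -0.8)

The brown triangle was at (10.0, 5.6) in frame 1 and (10.4, 4.8) in frame 2.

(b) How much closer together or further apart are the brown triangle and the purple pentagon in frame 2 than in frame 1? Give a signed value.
-1.1

Distance in frame 1: 9.2. Distance in frame 2: 8.1.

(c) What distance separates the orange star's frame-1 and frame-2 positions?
3.5

The orange star moved from (0.8, 6.7) to (3.8, 8.5), a distance of √(3.0² + 1.8²) ≈ 3.5.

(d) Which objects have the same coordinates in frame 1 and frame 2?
the brown hexagon, the pink hexagon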